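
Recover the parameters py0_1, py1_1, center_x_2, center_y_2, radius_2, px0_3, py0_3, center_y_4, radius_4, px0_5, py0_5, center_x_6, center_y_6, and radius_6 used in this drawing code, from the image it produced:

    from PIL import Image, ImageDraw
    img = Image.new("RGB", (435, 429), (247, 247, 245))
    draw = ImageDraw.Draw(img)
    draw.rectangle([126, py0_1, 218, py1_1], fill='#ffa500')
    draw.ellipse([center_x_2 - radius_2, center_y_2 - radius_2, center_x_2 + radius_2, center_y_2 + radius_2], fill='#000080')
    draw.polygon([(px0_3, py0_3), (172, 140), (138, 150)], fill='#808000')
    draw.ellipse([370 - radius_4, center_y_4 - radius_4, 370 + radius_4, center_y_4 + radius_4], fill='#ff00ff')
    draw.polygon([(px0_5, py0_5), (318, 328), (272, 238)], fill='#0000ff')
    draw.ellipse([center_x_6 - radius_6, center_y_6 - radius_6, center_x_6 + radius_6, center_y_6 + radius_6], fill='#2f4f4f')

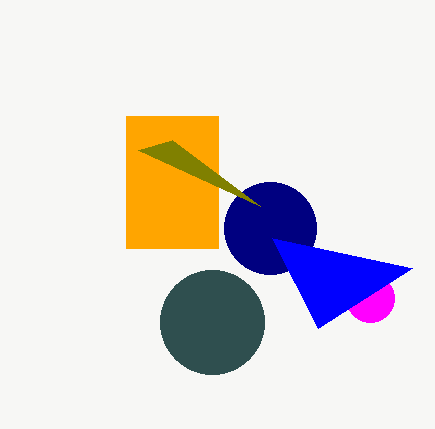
py0_1 = 116, py1_1 = 248, center_x_2 = 270, center_y_2 = 228, radius_2 = 46, px0_3 = 260, py0_3 = 206, center_y_4 = 298, radius_4 = 24, px0_5 = 412, py0_5 = 268, center_x_6 = 212, center_y_6 = 322, radius_6 = 52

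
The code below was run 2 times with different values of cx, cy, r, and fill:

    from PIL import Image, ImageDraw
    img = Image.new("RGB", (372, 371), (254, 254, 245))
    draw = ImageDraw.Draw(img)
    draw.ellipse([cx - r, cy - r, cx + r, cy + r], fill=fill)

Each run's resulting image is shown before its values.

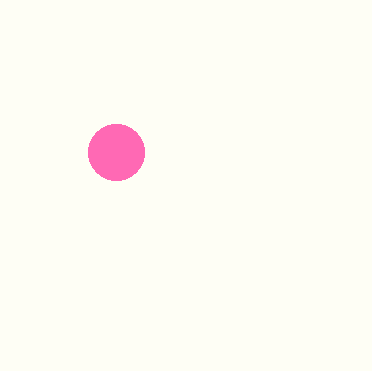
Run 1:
cx = 116, cy = 152, r = 28, fill = 'hotpink'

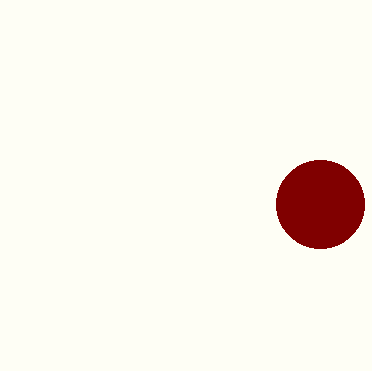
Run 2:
cx = 320, cy = 204, r = 44, fill = 'maroon'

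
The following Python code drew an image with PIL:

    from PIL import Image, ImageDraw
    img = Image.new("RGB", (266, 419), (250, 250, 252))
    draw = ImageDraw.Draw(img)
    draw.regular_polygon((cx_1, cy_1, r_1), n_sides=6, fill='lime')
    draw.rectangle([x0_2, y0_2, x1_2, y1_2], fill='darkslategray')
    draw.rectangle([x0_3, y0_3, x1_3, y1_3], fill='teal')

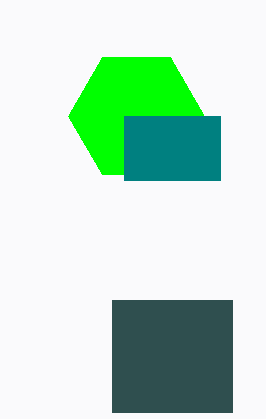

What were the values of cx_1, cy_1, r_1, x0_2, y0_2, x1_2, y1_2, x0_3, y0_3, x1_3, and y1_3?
cx_1 = 136
cy_1 = 116
r_1 = 68
x0_2 = 112
y0_2 = 300
x1_2 = 232
y1_2 = 412
x0_3 = 124
y0_3 = 116
x1_3 = 220
y1_3 = 180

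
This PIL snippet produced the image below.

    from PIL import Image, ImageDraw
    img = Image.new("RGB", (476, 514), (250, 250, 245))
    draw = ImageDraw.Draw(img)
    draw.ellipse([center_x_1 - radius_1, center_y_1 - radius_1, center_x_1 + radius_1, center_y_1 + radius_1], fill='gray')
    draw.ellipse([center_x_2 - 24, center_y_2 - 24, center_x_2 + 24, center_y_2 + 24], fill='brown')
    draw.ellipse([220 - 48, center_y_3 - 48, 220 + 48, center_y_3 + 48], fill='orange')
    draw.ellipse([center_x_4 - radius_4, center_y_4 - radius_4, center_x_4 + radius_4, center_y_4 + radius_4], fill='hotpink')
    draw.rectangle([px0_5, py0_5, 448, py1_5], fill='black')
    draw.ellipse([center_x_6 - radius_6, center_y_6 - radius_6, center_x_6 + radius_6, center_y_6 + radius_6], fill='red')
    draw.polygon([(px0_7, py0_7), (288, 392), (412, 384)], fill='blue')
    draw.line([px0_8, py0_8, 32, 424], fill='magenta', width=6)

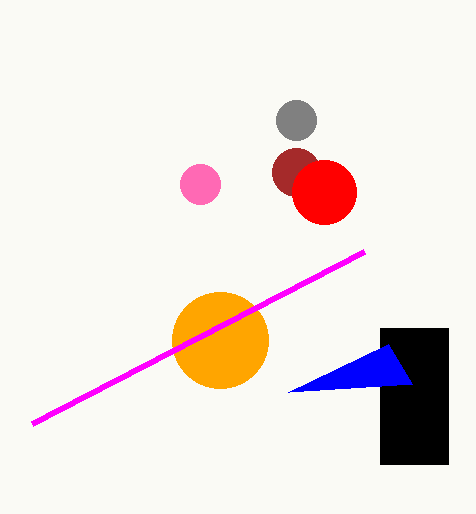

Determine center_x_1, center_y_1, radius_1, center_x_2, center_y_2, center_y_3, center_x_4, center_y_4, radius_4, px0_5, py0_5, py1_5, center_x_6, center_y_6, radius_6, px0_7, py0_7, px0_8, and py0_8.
center_x_1 = 296; center_y_1 = 120; radius_1 = 20; center_x_2 = 296; center_y_2 = 172; center_y_3 = 340; center_x_4 = 200; center_y_4 = 184; radius_4 = 20; px0_5 = 380; py0_5 = 328; py1_5 = 464; center_x_6 = 324; center_y_6 = 192; radius_6 = 32; px0_7 = 388; py0_7 = 344; px0_8 = 364; py0_8 = 252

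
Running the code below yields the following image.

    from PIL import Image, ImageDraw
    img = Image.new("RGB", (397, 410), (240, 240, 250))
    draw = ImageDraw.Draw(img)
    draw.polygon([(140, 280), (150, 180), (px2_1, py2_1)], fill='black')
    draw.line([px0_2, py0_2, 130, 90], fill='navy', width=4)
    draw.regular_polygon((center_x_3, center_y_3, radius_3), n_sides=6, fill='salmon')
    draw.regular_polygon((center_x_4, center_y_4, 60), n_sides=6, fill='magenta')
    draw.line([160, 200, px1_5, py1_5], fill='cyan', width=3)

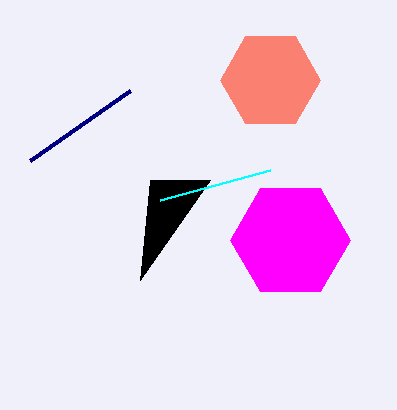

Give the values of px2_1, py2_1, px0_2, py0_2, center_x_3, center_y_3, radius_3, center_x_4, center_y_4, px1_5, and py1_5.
px2_1 = 210, py2_1 = 180, px0_2 = 30, py0_2 = 160, center_x_3 = 270, center_y_3 = 80, radius_3 = 50, center_x_4 = 290, center_y_4 = 240, px1_5 = 270, py1_5 = 170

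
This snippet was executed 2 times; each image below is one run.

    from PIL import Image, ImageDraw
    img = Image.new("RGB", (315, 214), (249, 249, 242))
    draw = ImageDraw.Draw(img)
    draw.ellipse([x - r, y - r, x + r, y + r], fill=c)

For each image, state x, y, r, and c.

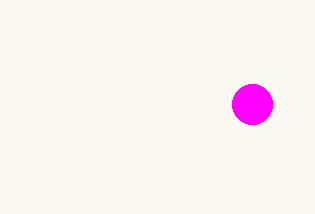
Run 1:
x = 252; y = 104; r = 20; c = 'magenta'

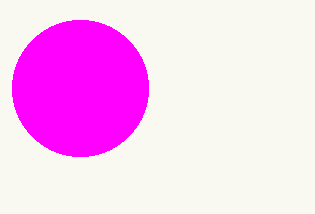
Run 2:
x = 80; y = 88; r = 68; c = 'magenta'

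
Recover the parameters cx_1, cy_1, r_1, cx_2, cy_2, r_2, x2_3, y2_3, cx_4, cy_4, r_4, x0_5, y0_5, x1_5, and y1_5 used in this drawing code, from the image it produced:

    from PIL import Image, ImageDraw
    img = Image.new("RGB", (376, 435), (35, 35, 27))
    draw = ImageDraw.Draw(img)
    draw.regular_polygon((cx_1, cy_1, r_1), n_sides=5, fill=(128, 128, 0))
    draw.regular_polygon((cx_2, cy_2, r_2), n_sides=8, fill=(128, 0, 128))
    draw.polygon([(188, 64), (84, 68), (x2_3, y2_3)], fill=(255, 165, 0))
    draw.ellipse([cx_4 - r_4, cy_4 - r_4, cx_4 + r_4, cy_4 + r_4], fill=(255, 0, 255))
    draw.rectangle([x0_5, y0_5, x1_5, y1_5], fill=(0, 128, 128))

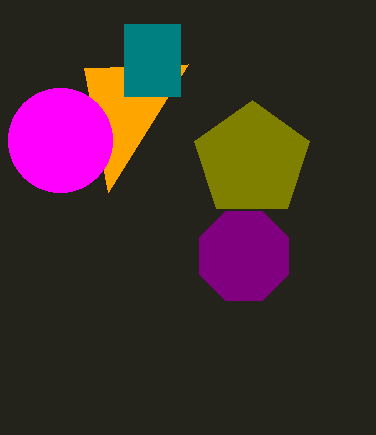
cx_1 = 252
cy_1 = 160
r_1 = 60
cx_2 = 244
cy_2 = 256
r_2 = 48
x2_3 = 108
y2_3 = 192
cx_4 = 60
cy_4 = 140
r_4 = 52
x0_5 = 124
y0_5 = 24
x1_5 = 180
y1_5 = 96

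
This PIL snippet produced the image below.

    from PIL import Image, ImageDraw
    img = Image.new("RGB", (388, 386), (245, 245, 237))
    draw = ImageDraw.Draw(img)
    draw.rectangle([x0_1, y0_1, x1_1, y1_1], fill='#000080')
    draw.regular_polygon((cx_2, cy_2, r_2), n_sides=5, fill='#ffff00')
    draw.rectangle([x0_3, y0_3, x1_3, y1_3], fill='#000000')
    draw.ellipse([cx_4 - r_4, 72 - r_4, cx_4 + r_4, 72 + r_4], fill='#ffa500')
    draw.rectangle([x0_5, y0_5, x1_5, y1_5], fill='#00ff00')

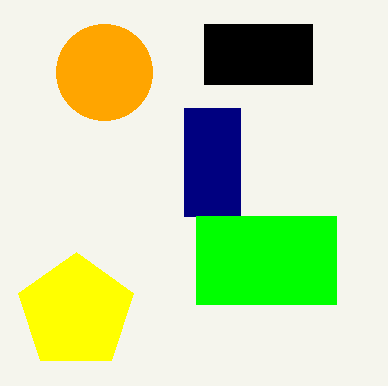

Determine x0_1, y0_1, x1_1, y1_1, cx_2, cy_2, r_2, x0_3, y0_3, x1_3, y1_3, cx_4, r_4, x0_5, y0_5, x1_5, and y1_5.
x0_1 = 184; y0_1 = 108; x1_1 = 240; y1_1 = 216; cx_2 = 76; cy_2 = 312; r_2 = 60; x0_3 = 204; y0_3 = 24; x1_3 = 312; y1_3 = 84; cx_4 = 104; r_4 = 48; x0_5 = 196; y0_5 = 216; x1_5 = 336; y1_5 = 304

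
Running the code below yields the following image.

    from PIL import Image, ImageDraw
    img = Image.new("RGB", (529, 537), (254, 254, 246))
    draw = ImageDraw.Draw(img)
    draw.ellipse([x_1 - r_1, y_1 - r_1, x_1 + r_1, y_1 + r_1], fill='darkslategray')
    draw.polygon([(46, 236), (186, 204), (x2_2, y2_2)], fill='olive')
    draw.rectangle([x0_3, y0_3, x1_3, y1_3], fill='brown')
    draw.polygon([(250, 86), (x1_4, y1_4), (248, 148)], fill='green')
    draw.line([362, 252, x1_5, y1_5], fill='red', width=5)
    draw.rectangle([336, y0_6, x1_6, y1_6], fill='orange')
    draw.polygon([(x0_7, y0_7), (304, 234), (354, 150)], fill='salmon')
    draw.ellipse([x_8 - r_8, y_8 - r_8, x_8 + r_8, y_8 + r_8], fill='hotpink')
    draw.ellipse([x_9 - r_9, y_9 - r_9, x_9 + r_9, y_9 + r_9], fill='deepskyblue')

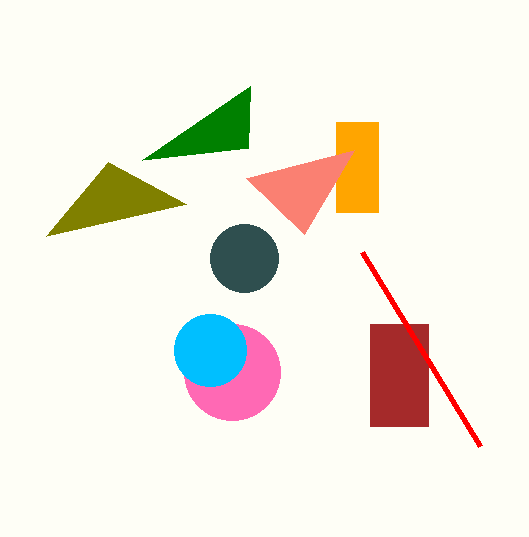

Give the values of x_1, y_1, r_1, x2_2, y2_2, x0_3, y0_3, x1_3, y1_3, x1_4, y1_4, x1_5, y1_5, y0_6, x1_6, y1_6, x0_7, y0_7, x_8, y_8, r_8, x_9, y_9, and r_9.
x_1 = 244
y_1 = 258
r_1 = 34
x2_2 = 108
y2_2 = 162
x0_3 = 370
y0_3 = 324
x1_3 = 428
y1_3 = 426
x1_4 = 142
y1_4 = 160
x1_5 = 480
y1_5 = 446
y0_6 = 122
x1_6 = 378
y1_6 = 212
x0_7 = 246
y0_7 = 178
x_8 = 232
y_8 = 372
r_8 = 48
x_9 = 210
y_9 = 350
r_9 = 36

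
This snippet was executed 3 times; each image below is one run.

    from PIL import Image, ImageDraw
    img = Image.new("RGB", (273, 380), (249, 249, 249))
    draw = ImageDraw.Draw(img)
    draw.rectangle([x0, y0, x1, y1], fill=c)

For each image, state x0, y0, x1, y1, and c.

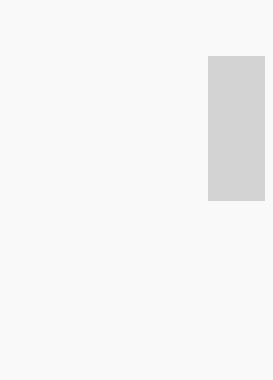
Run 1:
x0 = 208, y0 = 56, x1 = 264, y1 = 200, c = 'lightgray'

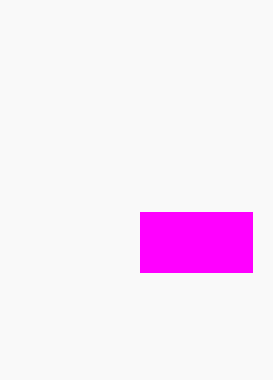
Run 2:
x0 = 140
y0 = 212
x1 = 252
y1 = 272
c = 'magenta'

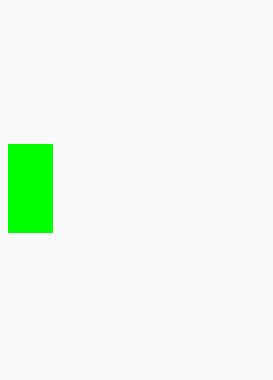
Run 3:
x0 = 8; y0 = 144; x1 = 52; y1 = 232; c = 'lime'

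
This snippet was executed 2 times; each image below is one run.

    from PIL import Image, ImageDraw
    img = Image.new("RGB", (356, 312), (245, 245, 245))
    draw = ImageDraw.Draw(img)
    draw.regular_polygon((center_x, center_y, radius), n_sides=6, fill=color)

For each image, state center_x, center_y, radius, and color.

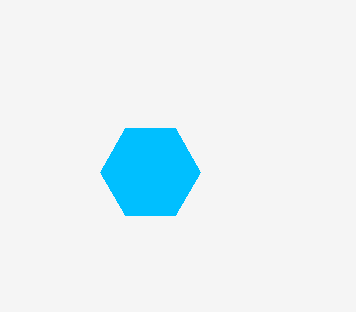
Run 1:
center_x = 150
center_y = 172
radius = 50
color = 'deepskyblue'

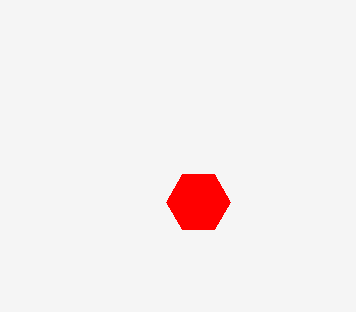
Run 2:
center_x = 198, center_y = 202, radius = 32, color = 'red'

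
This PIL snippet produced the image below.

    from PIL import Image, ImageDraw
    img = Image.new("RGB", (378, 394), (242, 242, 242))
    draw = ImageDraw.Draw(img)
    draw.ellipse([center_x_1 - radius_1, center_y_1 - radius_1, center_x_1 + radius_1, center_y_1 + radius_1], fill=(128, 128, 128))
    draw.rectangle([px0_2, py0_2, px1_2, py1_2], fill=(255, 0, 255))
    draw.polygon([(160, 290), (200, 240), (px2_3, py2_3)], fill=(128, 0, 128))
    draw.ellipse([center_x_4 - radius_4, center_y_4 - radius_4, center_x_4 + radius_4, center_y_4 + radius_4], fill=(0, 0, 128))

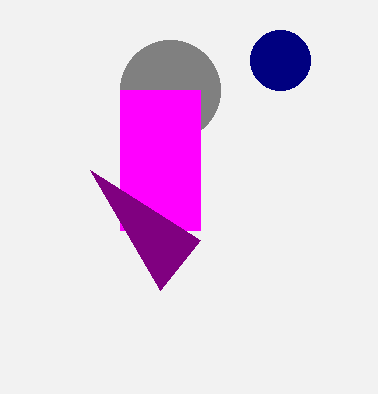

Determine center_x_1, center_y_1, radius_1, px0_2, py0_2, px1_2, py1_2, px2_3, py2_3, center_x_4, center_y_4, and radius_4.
center_x_1 = 170
center_y_1 = 90
radius_1 = 50
px0_2 = 120
py0_2 = 90
px1_2 = 200
py1_2 = 230
px2_3 = 90
py2_3 = 170
center_x_4 = 280
center_y_4 = 60
radius_4 = 30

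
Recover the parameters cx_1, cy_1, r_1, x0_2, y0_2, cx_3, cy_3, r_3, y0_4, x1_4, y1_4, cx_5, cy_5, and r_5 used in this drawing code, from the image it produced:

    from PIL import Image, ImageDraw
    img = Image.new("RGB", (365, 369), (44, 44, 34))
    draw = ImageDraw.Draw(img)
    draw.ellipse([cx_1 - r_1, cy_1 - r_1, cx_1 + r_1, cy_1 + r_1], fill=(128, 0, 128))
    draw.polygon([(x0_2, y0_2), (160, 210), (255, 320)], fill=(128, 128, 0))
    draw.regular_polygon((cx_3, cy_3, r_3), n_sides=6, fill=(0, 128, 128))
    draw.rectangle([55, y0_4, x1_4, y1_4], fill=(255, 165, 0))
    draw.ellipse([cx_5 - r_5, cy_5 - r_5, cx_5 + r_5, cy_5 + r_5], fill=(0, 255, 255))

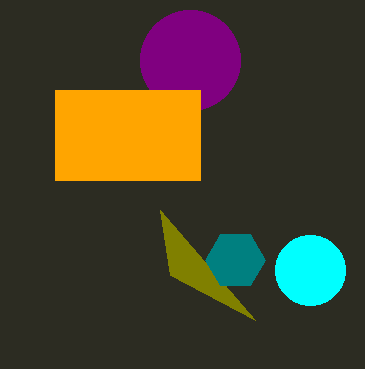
cx_1 = 190; cy_1 = 60; r_1 = 50; x0_2 = 170; y0_2 = 275; cx_3 = 235; cy_3 = 260; r_3 = 30; y0_4 = 90; x1_4 = 200; y1_4 = 180; cx_5 = 310; cy_5 = 270; r_5 = 35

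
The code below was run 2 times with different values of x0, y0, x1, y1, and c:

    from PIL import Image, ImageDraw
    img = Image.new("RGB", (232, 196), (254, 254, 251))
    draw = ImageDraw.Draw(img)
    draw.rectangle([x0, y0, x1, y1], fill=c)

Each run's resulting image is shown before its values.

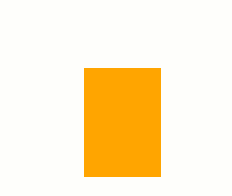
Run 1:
x0 = 84; y0 = 68; x1 = 160; y1 = 176; c = 'orange'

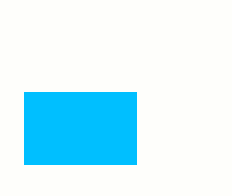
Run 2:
x0 = 24, y0 = 92, x1 = 136, y1 = 164, c = 'deepskyblue'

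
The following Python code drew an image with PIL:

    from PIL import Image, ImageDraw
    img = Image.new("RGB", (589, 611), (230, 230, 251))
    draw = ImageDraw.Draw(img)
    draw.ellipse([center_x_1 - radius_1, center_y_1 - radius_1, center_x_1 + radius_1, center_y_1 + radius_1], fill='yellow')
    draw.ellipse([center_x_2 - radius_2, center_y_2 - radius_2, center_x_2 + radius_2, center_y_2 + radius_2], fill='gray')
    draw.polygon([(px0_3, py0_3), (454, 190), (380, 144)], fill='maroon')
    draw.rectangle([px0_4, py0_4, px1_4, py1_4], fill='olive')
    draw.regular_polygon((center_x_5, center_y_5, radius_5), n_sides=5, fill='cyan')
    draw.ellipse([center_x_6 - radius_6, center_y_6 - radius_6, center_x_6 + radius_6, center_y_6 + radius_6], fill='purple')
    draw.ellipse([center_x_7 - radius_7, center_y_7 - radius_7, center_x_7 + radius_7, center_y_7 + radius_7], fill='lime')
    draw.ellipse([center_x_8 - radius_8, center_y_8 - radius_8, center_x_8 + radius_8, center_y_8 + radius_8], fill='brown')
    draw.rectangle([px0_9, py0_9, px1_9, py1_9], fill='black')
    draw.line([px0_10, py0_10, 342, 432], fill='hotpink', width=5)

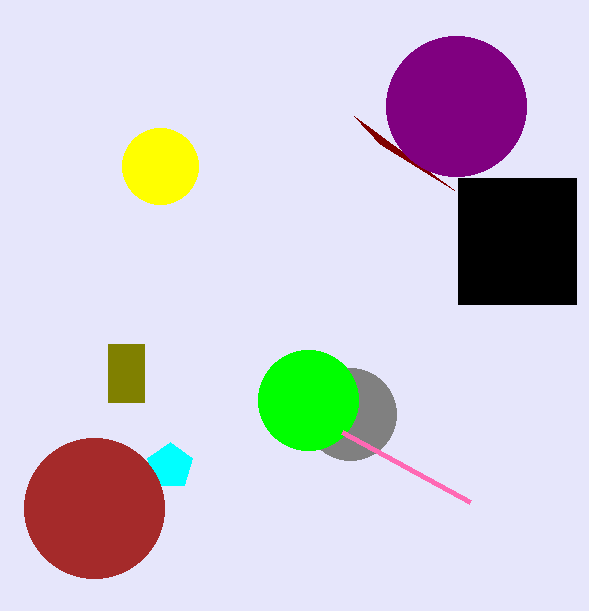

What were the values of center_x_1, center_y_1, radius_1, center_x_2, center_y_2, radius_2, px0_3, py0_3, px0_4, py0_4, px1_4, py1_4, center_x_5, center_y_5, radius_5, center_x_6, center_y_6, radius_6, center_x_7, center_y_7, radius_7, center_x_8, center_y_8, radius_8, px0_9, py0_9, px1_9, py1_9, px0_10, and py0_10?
center_x_1 = 160, center_y_1 = 166, radius_1 = 38, center_x_2 = 350, center_y_2 = 414, radius_2 = 46, px0_3 = 354, py0_3 = 116, px0_4 = 108, py0_4 = 344, px1_4 = 144, py1_4 = 402, center_x_5 = 170, center_y_5 = 466, radius_5 = 24, center_x_6 = 456, center_y_6 = 106, radius_6 = 70, center_x_7 = 308, center_y_7 = 400, radius_7 = 50, center_x_8 = 94, center_y_8 = 508, radius_8 = 70, px0_9 = 458, py0_9 = 178, px1_9 = 576, py1_9 = 304, px0_10 = 470, py0_10 = 502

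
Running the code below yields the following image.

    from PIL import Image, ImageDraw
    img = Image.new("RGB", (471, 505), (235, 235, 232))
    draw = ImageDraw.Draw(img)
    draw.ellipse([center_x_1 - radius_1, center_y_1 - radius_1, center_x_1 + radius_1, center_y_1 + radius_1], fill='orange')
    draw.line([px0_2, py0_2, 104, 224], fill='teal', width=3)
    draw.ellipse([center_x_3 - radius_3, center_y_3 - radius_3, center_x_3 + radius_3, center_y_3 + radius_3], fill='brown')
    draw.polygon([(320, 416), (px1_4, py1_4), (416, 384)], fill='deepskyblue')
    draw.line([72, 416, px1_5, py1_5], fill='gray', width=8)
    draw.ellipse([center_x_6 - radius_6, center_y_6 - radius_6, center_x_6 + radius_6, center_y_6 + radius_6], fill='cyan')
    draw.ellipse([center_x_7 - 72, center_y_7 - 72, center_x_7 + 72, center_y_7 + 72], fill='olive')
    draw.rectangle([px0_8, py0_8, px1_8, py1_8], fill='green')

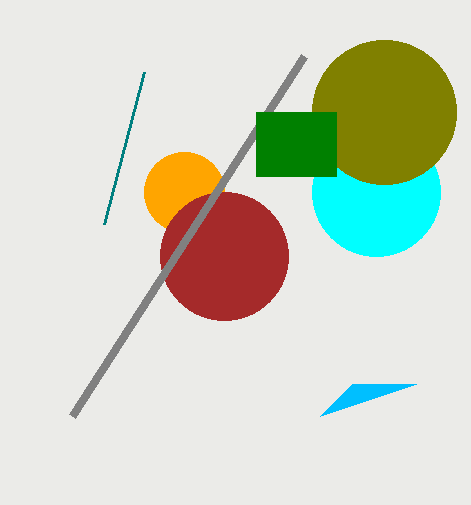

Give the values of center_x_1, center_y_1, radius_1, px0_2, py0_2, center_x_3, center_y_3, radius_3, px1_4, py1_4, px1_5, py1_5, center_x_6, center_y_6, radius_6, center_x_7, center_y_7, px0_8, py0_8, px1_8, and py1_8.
center_x_1 = 184; center_y_1 = 192; radius_1 = 40; px0_2 = 144; py0_2 = 72; center_x_3 = 224; center_y_3 = 256; radius_3 = 64; px1_4 = 352; py1_4 = 384; px1_5 = 304; py1_5 = 56; center_x_6 = 376; center_y_6 = 192; radius_6 = 64; center_x_7 = 384; center_y_7 = 112; px0_8 = 256; py0_8 = 112; px1_8 = 336; py1_8 = 176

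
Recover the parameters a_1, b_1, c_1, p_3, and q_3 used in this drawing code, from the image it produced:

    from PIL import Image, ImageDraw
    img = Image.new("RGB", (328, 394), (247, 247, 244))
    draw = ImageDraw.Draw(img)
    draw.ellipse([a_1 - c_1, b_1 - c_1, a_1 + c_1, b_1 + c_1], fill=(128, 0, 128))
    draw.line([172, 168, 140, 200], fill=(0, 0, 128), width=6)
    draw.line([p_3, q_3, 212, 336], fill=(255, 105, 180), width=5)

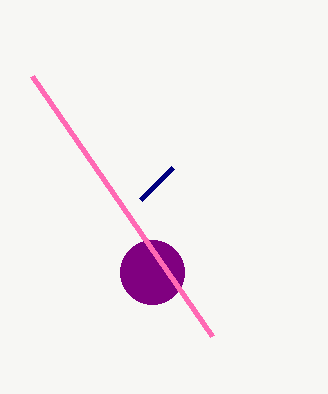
a_1 = 152
b_1 = 272
c_1 = 32
p_3 = 32
q_3 = 76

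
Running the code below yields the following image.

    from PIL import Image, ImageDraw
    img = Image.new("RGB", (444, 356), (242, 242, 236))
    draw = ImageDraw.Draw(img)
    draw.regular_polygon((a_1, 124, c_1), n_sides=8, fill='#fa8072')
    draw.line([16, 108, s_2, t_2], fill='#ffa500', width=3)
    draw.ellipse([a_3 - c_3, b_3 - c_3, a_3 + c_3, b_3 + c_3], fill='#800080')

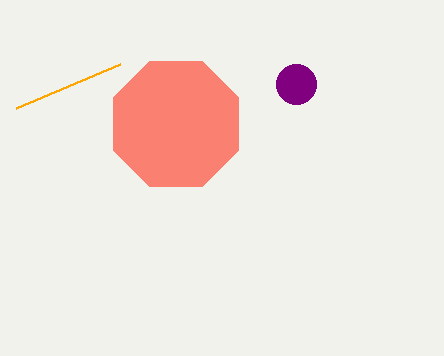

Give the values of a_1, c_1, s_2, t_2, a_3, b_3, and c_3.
a_1 = 176; c_1 = 68; s_2 = 120; t_2 = 64; a_3 = 296; b_3 = 84; c_3 = 20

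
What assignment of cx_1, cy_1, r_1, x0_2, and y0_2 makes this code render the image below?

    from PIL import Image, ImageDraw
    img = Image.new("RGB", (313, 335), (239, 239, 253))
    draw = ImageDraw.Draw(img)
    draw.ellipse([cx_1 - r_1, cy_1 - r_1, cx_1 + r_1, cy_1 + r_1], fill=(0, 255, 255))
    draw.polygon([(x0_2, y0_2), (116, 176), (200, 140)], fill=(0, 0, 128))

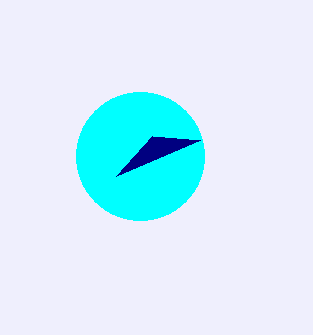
cx_1 = 140, cy_1 = 156, r_1 = 64, x0_2 = 152, y0_2 = 136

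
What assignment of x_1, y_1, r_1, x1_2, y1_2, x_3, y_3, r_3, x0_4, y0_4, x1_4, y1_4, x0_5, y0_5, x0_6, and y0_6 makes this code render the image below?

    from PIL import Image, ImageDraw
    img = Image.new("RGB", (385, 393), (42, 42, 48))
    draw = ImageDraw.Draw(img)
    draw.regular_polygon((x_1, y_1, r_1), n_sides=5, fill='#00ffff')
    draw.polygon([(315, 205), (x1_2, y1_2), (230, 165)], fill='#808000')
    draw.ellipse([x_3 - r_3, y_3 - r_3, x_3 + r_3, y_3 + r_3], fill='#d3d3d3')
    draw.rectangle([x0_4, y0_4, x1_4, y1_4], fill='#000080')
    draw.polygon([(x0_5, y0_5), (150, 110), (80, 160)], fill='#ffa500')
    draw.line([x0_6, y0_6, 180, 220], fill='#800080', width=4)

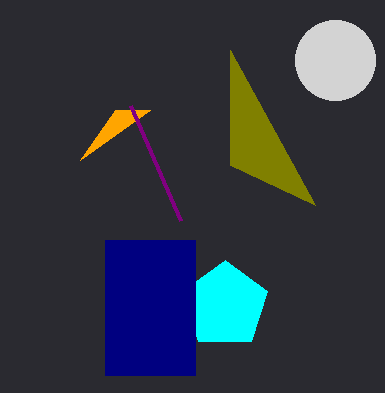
x_1 = 225, y_1 = 305, r_1 = 45, x1_2 = 230, y1_2 = 50, x_3 = 335, y_3 = 60, r_3 = 40, x0_4 = 105, y0_4 = 240, x1_4 = 195, y1_4 = 375, x0_5 = 115, y0_5 = 110, x0_6 = 130, y0_6 = 105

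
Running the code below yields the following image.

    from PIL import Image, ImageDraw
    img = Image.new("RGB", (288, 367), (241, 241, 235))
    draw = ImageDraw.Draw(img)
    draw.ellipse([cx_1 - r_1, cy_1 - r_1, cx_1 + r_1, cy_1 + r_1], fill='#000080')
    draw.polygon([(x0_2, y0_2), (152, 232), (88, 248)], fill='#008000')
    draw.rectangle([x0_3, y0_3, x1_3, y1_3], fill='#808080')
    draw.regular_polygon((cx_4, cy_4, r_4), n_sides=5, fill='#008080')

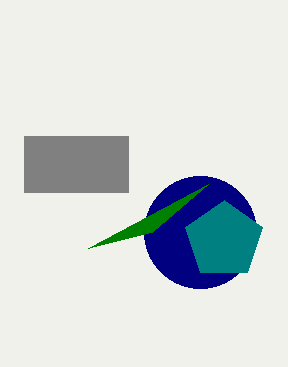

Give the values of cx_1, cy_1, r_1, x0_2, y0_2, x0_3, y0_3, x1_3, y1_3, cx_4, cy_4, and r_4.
cx_1 = 200
cy_1 = 232
r_1 = 56
x0_2 = 208
y0_2 = 184
x0_3 = 24
y0_3 = 136
x1_3 = 128
y1_3 = 192
cx_4 = 224
cy_4 = 240
r_4 = 40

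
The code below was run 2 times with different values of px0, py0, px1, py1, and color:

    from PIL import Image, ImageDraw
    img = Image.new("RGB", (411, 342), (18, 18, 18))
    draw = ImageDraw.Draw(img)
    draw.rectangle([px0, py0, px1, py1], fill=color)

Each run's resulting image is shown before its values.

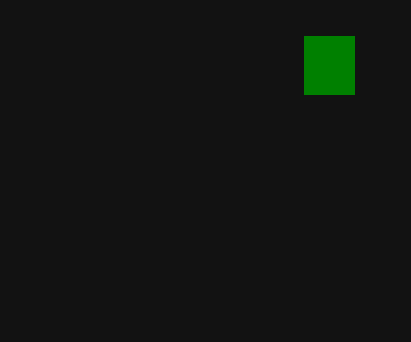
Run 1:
px0 = 304, py0 = 36, px1 = 354, py1 = 94, color = 'green'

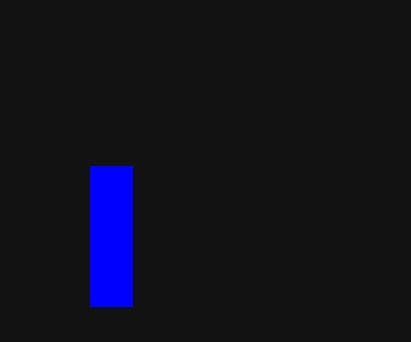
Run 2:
px0 = 90, py0 = 166, px1 = 132, py1 = 306, color = 'blue'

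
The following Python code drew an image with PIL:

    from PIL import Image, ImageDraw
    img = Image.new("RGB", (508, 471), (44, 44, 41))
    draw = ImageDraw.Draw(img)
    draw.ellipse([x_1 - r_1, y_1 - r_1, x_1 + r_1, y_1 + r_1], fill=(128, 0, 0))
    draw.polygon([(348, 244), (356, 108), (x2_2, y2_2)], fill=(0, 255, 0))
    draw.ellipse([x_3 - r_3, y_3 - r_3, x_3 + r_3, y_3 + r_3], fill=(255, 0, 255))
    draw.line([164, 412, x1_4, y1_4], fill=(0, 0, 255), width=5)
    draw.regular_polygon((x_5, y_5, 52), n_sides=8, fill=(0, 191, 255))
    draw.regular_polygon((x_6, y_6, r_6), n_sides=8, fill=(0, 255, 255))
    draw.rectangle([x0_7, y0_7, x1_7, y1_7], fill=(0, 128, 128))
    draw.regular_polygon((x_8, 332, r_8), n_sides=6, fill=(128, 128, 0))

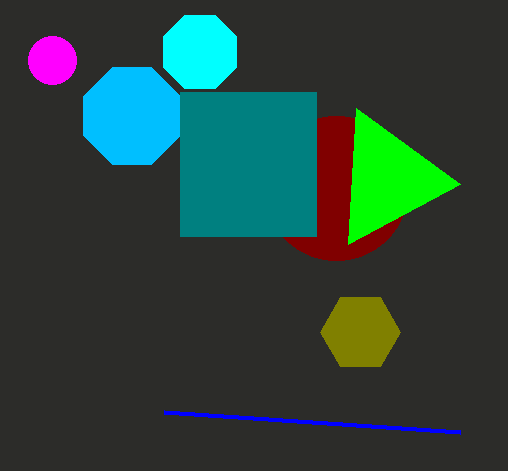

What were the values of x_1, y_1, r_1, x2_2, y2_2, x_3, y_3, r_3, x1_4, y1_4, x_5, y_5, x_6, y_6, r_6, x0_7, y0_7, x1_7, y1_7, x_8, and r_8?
x_1 = 336, y_1 = 188, r_1 = 72, x2_2 = 460, y2_2 = 184, x_3 = 52, y_3 = 60, r_3 = 24, x1_4 = 460, y1_4 = 432, x_5 = 132, y_5 = 116, x_6 = 200, y_6 = 52, r_6 = 40, x0_7 = 180, y0_7 = 92, x1_7 = 316, y1_7 = 236, x_8 = 360, r_8 = 40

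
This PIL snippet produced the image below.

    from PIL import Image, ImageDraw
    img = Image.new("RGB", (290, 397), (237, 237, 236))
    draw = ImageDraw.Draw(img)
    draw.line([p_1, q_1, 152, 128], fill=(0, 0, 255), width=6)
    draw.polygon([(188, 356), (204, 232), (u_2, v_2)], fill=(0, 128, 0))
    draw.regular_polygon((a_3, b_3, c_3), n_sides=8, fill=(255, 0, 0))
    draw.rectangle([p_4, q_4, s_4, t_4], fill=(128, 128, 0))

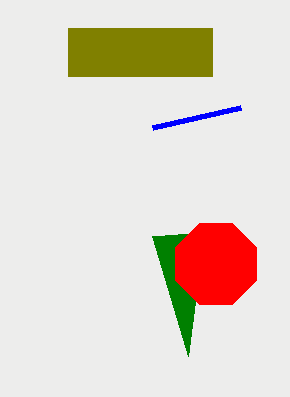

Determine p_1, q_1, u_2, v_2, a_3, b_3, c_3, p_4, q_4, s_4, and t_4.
p_1 = 240; q_1 = 108; u_2 = 152; v_2 = 236; a_3 = 216; b_3 = 264; c_3 = 44; p_4 = 68; q_4 = 28; s_4 = 212; t_4 = 76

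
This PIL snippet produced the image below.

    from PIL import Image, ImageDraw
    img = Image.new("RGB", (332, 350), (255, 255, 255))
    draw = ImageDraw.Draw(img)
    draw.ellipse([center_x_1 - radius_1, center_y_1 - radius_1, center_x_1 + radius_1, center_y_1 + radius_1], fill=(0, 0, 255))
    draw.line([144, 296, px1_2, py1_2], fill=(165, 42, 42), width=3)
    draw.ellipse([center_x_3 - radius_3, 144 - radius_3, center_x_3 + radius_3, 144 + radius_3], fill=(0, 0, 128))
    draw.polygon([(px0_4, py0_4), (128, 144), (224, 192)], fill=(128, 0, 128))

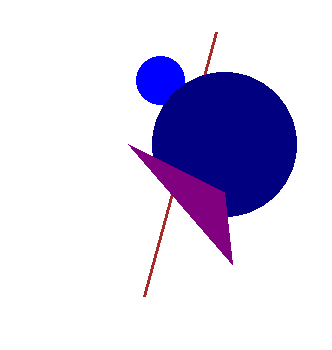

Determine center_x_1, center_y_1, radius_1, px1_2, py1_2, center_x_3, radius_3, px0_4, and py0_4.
center_x_1 = 160; center_y_1 = 80; radius_1 = 24; px1_2 = 216; py1_2 = 32; center_x_3 = 224; radius_3 = 72; px0_4 = 232; py0_4 = 264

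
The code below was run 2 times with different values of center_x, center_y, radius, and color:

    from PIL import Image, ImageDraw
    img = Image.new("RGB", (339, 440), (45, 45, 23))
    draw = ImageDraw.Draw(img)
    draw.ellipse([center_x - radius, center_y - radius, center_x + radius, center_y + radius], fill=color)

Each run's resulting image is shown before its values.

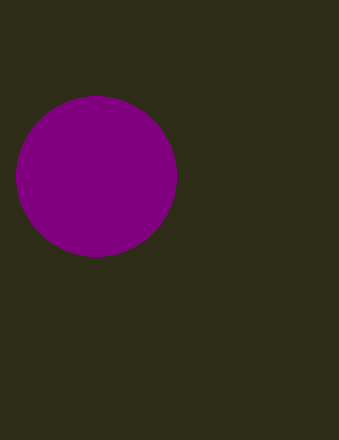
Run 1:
center_x = 96; center_y = 176; radius = 80; color = 'purple'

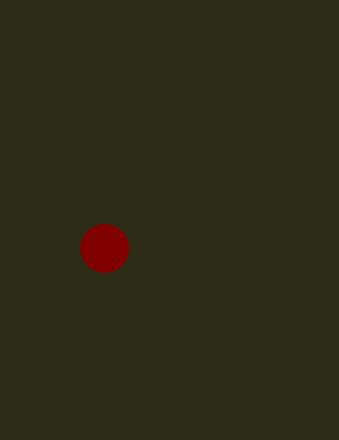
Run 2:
center_x = 104, center_y = 248, radius = 24, color = 'maroon'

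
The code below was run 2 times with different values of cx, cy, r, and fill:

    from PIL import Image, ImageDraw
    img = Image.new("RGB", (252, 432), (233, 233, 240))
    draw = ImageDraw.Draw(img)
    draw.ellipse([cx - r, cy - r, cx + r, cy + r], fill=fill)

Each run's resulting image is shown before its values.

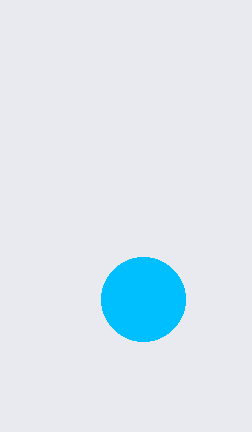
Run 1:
cx = 143, cy = 299, r = 42, fill = 'deepskyblue'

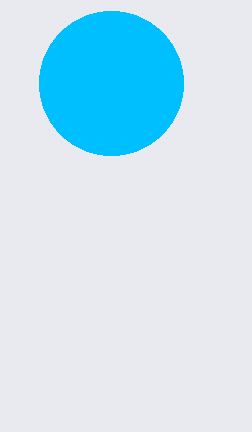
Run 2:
cx = 111
cy = 83
r = 72
fill = 'deepskyblue'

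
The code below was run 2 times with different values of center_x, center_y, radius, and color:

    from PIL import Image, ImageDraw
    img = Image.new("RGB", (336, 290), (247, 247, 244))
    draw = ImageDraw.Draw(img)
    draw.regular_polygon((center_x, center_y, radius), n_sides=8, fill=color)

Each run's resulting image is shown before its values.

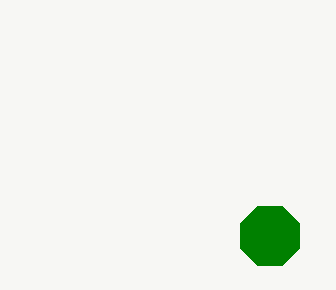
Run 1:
center_x = 270
center_y = 236
radius = 32
color = 'green'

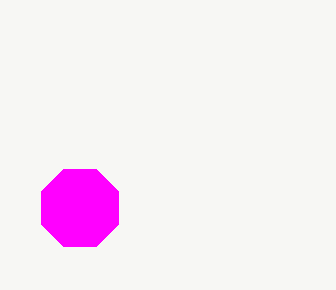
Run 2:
center_x = 80, center_y = 208, radius = 42, color = 'magenta'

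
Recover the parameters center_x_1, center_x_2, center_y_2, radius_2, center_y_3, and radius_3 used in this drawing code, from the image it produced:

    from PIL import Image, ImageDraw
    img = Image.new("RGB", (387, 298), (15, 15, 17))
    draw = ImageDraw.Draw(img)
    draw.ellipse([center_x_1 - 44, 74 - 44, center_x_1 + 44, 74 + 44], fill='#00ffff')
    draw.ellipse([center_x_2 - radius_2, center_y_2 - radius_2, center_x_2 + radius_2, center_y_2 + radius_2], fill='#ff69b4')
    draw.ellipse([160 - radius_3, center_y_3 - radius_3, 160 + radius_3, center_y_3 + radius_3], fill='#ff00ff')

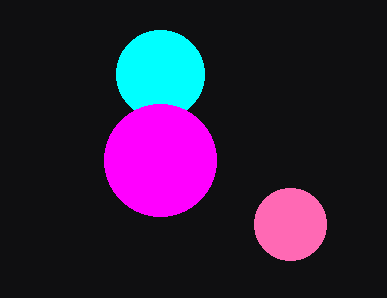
center_x_1 = 160; center_x_2 = 290; center_y_2 = 224; radius_2 = 36; center_y_3 = 160; radius_3 = 56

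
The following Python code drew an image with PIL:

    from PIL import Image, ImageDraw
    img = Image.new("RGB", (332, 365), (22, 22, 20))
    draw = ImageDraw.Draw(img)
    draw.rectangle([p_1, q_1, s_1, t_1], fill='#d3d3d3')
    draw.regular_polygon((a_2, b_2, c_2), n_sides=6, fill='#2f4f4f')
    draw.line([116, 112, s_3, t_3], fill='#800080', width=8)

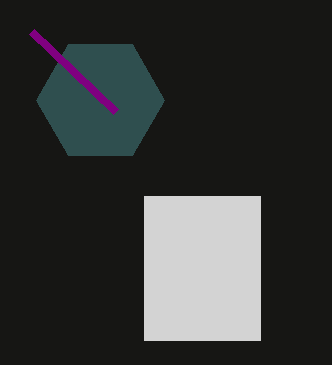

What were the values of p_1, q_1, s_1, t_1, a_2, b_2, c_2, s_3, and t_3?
p_1 = 144, q_1 = 196, s_1 = 260, t_1 = 340, a_2 = 100, b_2 = 100, c_2 = 64, s_3 = 32, t_3 = 32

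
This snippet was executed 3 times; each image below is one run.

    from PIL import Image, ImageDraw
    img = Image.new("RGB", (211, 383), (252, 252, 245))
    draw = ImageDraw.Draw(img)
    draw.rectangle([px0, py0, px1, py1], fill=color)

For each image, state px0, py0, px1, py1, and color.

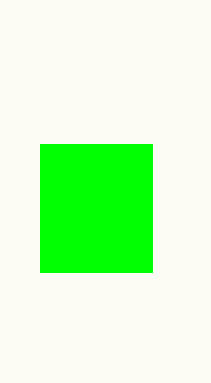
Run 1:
px0 = 40; py0 = 144; px1 = 152; py1 = 272; color = 'lime'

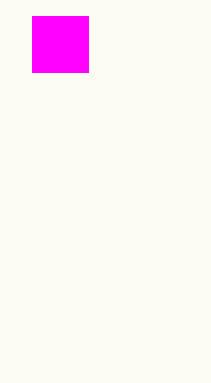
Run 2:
px0 = 32
py0 = 16
px1 = 88
py1 = 72
color = 'magenta'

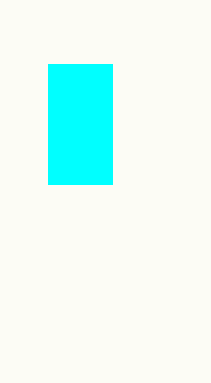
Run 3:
px0 = 48, py0 = 64, px1 = 112, py1 = 184, color = 'cyan'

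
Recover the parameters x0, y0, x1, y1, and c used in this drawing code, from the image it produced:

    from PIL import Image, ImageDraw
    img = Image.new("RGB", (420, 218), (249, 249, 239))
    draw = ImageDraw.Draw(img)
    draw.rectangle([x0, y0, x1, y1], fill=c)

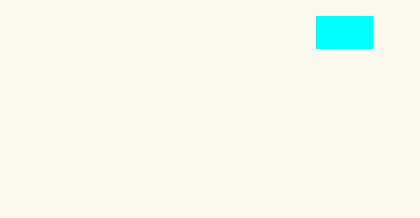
x0 = 316, y0 = 16, x1 = 372, y1 = 48, c = 'cyan'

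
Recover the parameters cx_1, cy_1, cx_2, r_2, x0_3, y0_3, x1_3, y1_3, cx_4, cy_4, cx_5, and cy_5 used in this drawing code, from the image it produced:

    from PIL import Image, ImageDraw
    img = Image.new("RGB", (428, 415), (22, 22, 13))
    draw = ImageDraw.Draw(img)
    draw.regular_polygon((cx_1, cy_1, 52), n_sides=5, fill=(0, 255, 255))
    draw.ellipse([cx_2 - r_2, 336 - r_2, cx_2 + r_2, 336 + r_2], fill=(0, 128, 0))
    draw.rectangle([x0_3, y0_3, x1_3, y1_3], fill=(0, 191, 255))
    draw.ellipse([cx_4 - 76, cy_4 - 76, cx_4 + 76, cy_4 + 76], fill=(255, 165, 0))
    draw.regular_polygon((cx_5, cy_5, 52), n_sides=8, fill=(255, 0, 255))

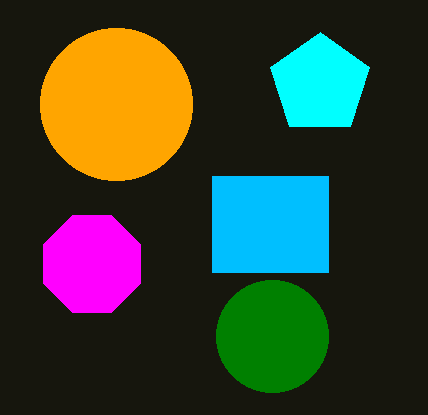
cx_1 = 320
cy_1 = 84
cx_2 = 272
r_2 = 56
x0_3 = 212
y0_3 = 176
x1_3 = 328
y1_3 = 272
cx_4 = 116
cy_4 = 104
cx_5 = 92
cy_5 = 264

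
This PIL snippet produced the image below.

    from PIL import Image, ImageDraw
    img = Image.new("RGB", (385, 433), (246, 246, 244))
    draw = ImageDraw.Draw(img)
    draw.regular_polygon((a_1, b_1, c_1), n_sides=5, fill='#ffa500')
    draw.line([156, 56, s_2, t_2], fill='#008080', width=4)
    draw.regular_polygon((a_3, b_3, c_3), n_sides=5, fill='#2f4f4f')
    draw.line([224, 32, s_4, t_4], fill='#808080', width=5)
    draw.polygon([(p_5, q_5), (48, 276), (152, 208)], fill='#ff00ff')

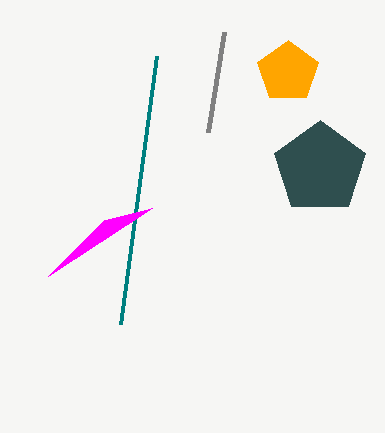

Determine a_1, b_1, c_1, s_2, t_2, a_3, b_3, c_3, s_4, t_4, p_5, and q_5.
a_1 = 288; b_1 = 72; c_1 = 32; s_2 = 120; t_2 = 324; a_3 = 320; b_3 = 168; c_3 = 48; s_4 = 208; t_4 = 132; p_5 = 104; q_5 = 220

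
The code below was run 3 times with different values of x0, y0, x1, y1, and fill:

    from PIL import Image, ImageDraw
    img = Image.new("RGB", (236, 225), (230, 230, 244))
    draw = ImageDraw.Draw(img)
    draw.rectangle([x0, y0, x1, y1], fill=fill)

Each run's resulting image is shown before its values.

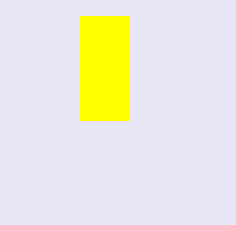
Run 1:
x0 = 80
y0 = 16
x1 = 128
y1 = 120
fill = 'yellow'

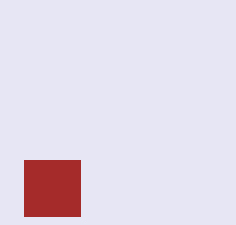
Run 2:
x0 = 24, y0 = 160, x1 = 80, y1 = 216, fill = 'brown'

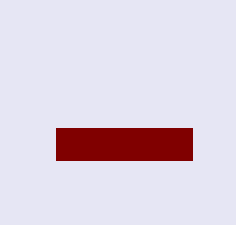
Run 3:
x0 = 56
y0 = 128
x1 = 192
y1 = 160
fill = 'maroon'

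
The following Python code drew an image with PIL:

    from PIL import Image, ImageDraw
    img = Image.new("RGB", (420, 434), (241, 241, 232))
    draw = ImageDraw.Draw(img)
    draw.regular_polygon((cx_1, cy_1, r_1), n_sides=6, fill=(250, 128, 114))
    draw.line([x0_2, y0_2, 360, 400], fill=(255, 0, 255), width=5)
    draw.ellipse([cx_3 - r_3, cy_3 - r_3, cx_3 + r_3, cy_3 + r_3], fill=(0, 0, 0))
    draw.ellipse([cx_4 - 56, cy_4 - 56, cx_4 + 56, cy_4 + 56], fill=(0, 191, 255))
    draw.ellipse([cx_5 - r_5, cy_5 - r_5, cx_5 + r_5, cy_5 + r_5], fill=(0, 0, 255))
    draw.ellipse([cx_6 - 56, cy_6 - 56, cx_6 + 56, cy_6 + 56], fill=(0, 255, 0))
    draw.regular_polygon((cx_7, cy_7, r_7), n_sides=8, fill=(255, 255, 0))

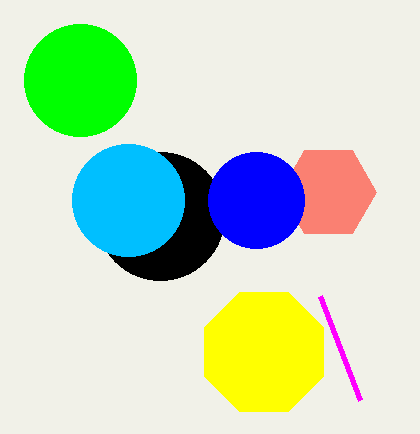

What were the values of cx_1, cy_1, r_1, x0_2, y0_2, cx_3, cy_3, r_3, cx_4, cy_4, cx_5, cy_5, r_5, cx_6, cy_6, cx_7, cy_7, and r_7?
cx_1 = 328
cy_1 = 192
r_1 = 48
x0_2 = 320
y0_2 = 296
cx_3 = 160
cy_3 = 216
r_3 = 64
cx_4 = 128
cy_4 = 200
cx_5 = 256
cy_5 = 200
r_5 = 48
cx_6 = 80
cy_6 = 80
cx_7 = 264
cy_7 = 352
r_7 = 64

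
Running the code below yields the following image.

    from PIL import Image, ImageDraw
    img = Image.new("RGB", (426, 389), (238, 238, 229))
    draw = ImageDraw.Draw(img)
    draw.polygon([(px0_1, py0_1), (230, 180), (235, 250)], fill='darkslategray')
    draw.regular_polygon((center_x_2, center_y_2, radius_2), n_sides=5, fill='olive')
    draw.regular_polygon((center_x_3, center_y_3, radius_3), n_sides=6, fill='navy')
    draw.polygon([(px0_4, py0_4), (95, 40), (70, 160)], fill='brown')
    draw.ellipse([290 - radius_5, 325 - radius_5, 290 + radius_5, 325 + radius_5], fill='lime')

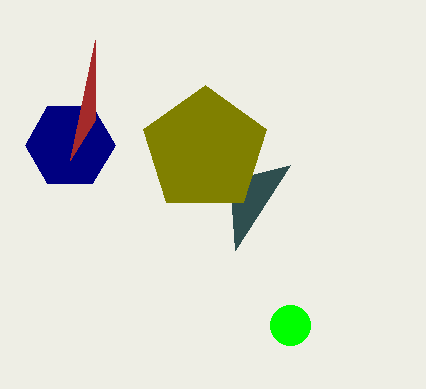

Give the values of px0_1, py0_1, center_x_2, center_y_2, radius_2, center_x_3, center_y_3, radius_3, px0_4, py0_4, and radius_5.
px0_1 = 290, py0_1 = 165, center_x_2 = 205, center_y_2 = 150, radius_2 = 65, center_x_3 = 70, center_y_3 = 145, radius_3 = 45, px0_4 = 95, py0_4 = 120, radius_5 = 20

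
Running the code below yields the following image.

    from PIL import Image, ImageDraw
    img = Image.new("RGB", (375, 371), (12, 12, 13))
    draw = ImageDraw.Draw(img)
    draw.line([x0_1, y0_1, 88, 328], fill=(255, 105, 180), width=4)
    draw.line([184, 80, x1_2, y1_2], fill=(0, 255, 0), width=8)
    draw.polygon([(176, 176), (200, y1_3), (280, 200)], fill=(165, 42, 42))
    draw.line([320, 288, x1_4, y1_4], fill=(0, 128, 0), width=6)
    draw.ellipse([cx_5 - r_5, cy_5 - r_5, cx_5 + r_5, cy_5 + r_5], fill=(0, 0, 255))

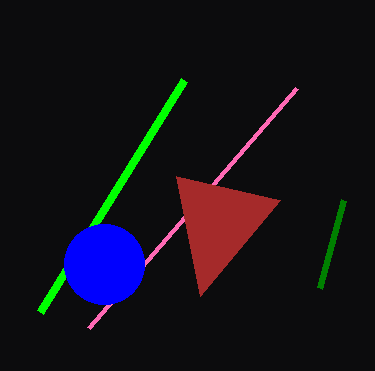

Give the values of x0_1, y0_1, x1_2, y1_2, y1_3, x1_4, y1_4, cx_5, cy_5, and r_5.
x0_1 = 296, y0_1 = 88, x1_2 = 40, y1_2 = 312, y1_3 = 296, x1_4 = 344, y1_4 = 200, cx_5 = 104, cy_5 = 264, r_5 = 40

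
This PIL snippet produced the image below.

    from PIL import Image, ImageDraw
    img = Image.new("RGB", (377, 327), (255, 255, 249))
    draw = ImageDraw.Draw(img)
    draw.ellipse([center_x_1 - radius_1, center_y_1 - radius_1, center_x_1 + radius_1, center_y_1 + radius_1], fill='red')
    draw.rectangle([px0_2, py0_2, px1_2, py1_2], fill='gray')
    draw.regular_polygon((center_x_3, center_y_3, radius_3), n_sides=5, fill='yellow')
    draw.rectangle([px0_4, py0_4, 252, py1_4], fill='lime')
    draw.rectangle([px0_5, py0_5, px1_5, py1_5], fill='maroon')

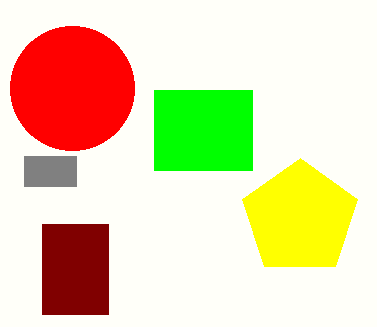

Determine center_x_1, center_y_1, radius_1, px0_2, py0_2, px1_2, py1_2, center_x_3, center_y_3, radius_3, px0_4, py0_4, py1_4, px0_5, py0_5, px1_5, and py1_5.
center_x_1 = 72
center_y_1 = 88
radius_1 = 62
px0_2 = 24
py0_2 = 156
px1_2 = 76
py1_2 = 186
center_x_3 = 300
center_y_3 = 218
radius_3 = 60
px0_4 = 154
py0_4 = 90
py1_4 = 170
px0_5 = 42
py0_5 = 224
px1_5 = 108
py1_5 = 314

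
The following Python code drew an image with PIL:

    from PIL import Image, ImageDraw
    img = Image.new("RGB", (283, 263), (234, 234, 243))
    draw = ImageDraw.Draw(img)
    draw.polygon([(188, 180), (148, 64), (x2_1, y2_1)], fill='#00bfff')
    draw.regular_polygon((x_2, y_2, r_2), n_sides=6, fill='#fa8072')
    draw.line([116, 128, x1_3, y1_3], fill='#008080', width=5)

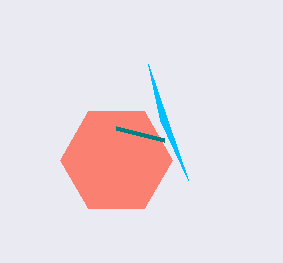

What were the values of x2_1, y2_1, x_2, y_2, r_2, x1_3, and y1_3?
x2_1 = 160; y2_1 = 120; x_2 = 116; y_2 = 160; r_2 = 56; x1_3 = 164; y1_3 = 140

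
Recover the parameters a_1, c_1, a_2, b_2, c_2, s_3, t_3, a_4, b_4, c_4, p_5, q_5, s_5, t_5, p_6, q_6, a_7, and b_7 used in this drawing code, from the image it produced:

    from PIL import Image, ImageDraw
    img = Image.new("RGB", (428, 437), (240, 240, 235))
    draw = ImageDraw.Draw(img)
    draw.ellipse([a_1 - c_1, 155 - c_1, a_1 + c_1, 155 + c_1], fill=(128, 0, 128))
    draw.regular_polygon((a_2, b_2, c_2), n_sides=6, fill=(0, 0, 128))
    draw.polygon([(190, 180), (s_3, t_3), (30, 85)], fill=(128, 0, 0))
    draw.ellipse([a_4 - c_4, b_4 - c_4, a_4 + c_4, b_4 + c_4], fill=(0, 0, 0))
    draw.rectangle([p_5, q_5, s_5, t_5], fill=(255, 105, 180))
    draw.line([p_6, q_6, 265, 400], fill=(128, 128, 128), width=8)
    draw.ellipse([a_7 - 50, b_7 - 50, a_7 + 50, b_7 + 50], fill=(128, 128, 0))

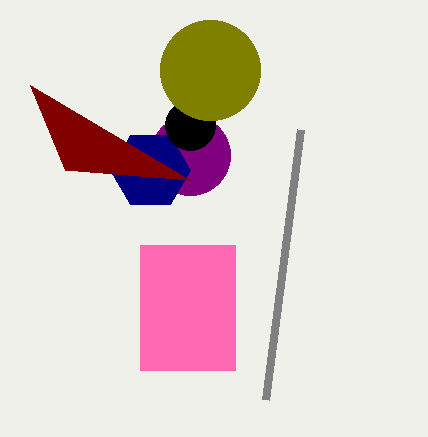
a_1 = 190, c_1 = 40, a_2 = 150, b_2 = 170, c_2 = 40, s_3 = 65, t_3 = 170, a_4 = 190, b_4 = 125, c_4 = 25, p_5 = 140, q_5 = 245, s_5 = 235, t_5 = 370, p_6 = 300, q_6 = 130, a_7 = 210, b_7 = 70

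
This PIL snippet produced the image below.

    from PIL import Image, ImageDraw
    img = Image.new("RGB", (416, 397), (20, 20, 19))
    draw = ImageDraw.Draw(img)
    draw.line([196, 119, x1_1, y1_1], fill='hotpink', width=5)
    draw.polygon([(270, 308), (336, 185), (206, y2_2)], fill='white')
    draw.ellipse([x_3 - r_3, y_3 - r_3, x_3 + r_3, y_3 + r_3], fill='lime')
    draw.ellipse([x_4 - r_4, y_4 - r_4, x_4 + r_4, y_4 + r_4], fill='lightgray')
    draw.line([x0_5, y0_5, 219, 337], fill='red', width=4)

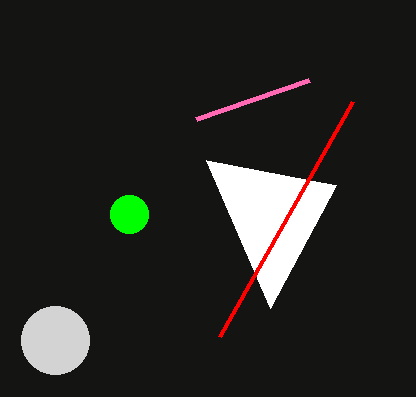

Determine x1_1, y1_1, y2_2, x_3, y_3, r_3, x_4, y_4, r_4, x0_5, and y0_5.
x1_1 = 309
y1_1 = 80
y2_2 = 160
x_3 = 129
y_3 = 214
r_3 = 19
x_4 = 55
y_4 = 340
r_4 = 34
x0_5 = 352
y0_5 = 102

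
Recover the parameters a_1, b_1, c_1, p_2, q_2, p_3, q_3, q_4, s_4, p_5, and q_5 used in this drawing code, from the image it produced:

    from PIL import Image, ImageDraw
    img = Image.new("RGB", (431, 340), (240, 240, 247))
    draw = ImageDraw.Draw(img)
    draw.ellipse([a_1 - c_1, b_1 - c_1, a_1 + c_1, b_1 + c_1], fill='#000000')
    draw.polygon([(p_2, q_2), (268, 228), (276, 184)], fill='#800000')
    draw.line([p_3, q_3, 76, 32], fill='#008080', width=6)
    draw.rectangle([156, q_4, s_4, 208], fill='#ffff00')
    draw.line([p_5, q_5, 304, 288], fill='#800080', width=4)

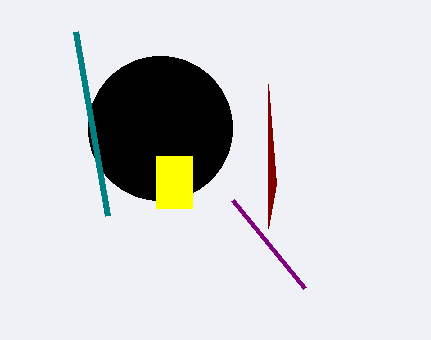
a_1 = 160; b_1 = 128; c_1 = 72; p_2 = 268; q_2 = 84; p_3 = 108; q_3 = 216; q_4 = 156; s_4 = 192; p_5 = 232; q_5 = 200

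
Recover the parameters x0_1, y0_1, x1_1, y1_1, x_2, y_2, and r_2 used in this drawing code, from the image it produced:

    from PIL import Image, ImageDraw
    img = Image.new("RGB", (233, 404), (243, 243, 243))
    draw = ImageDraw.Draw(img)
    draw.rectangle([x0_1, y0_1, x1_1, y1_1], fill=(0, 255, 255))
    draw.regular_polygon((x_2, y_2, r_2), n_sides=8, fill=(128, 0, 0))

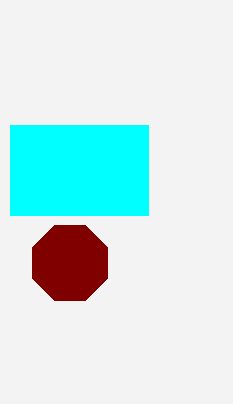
x0_1 = 10
y0_1 = 125
x1_1 = 148
y1_1 = 215
x_2 = 70
y_2 = 263
r_2 = 41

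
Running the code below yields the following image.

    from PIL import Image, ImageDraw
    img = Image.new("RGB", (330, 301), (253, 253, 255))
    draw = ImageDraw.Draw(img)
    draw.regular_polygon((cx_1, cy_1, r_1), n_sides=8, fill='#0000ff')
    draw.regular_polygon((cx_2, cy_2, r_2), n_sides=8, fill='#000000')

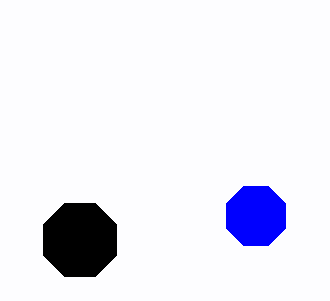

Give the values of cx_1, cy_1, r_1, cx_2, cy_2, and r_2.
cx_1 = 256
cy_1 = 216
r_1 = 32
cx_2 = 80
cy_2 = 240
r_2 = 40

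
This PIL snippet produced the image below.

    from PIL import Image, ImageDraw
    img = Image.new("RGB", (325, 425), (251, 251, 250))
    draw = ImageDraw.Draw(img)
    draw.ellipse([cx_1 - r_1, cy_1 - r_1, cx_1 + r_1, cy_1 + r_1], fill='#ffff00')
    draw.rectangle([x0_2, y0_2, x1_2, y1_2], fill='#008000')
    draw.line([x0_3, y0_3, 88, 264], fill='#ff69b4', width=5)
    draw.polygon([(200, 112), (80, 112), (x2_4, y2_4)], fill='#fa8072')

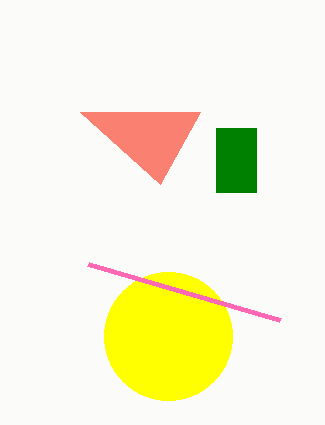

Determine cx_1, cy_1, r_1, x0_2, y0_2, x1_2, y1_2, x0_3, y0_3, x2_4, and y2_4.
cx_1 = 168; cy_1 = 336; r_1 = 64; x0_2 = 216; y0_2 = 128; x1_2 = 256; y1_2 = 192; x0_3 = 280; y0_3 = 320; x2_4 = 160; y2_4 = 184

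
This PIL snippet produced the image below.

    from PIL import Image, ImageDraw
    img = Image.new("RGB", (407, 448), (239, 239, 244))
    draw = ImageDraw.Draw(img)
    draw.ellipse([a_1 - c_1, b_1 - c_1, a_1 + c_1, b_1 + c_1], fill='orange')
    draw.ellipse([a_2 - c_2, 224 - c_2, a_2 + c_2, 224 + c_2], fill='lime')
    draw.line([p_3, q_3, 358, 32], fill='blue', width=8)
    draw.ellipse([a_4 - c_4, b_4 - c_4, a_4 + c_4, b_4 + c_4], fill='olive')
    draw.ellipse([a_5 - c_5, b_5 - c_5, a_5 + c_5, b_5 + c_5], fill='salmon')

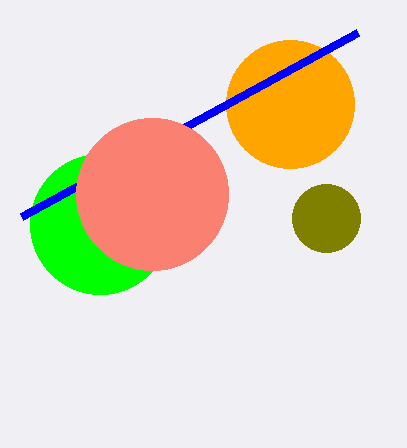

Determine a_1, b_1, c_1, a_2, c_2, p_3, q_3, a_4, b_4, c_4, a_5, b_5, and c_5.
a_1 = 290; b_1 = 104; c_1 = 64; a_2 = 100; c_2 = 70; p_3 = 22; q_3 = 216; a_4 = 326; b_4 = 218; c_4 = 34; a_5 = 152; b_5 = 194; c_5 = 76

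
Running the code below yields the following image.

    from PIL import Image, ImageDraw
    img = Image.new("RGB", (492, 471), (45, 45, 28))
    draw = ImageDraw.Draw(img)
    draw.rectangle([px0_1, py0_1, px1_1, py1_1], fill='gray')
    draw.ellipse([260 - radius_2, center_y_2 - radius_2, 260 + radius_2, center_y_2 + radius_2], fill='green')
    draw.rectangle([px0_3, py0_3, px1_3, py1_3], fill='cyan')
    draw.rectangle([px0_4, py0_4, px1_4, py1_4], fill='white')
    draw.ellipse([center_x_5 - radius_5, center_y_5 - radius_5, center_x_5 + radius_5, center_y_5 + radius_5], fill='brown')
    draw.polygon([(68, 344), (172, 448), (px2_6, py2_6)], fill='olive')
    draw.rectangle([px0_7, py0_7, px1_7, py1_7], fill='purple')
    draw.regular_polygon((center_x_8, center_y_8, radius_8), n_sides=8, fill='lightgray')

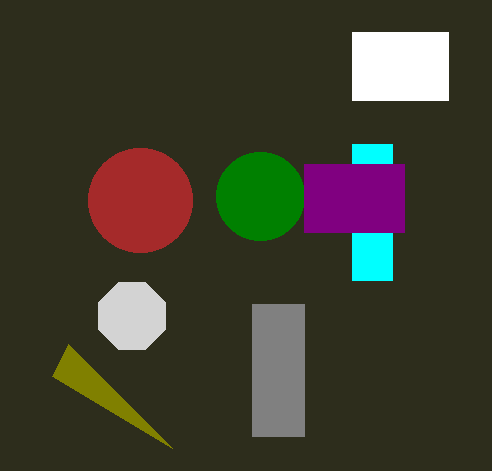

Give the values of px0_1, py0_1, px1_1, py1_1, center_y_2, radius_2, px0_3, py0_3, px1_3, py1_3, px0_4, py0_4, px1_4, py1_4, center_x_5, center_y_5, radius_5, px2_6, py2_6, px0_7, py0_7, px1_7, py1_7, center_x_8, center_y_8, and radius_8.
px0_1 = 252, py0_1 = 304, px1_1 = 304, py1_1 = 436, center_y_2 = 196, radius_2 = 44, px0_3 = 352, py0_3 = 144, px1_3 = 392, py1_3 = 280, px0_4 = 352, py0_4 = 32, px1_4 = 448, py1_4 = 100, center_x_5 = 140, center_y_5 = 200, radius_5 = 52, px2_6 = 52, py2_6 = 376, px0_7 = 304, py0_7 = 164, px1_7 = 404, py1_7 = 232, center_x_8 = 132, center_y_8 = 316, radius_8 = 36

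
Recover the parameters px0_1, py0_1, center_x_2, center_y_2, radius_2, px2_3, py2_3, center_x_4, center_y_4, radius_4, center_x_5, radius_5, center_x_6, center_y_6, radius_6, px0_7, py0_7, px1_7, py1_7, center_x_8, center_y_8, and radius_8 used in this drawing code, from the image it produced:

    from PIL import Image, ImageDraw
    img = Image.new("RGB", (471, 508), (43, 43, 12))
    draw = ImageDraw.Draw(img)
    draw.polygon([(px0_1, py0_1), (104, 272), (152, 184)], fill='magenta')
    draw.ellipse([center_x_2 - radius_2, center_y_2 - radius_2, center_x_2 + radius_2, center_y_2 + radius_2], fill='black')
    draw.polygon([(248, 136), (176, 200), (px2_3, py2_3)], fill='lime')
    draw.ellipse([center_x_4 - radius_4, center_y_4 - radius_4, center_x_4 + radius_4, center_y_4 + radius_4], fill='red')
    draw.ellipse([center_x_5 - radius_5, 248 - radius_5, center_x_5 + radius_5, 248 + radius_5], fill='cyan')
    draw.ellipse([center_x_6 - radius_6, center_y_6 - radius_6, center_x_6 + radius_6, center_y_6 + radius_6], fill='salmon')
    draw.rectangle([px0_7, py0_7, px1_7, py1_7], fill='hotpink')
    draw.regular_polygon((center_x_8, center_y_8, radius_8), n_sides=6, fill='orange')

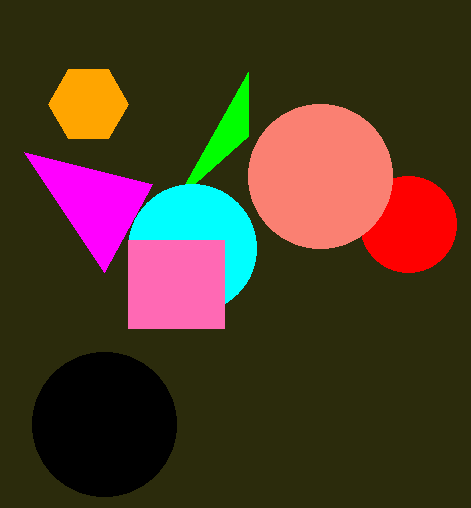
px0_1 = 24
py0_1 = 152
center_x_2 = 104
center_y_2 = 424
radius_2 = 72
px2_3 = 248
py2_3 = 72
center_x_4 = 408
center_y_4 = 224
radius_4 = 48
center_x_5 = 192
radius_5 = 64
center_x_6 = 320
center_y_6 = 176
radius_6 = 72
px0_7 = 128
py0_7 = 240
px1_7 = 224
py1_7 = 328
center_x_8 = 88
center_y_8 = 104
radius_8 = 40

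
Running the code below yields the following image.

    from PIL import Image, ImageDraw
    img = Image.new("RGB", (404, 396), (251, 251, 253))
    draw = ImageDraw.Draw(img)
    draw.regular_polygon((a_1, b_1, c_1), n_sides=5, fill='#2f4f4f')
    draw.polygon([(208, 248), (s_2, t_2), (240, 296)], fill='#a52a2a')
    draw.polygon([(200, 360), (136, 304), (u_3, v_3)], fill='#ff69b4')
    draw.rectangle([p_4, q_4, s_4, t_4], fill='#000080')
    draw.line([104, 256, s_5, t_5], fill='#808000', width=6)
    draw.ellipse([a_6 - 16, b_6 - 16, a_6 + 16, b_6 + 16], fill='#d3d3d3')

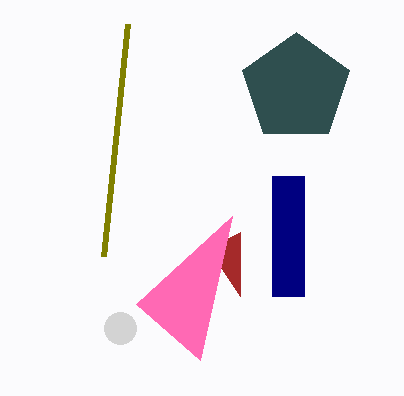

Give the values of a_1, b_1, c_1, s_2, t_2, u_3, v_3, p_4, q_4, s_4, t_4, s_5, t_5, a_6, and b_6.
a_1 = 296; b_1 = 88; c_1 = 56; s_2 = 240; t_2 = 232; u_3 = 232; v_3 = 216; p_4 = 272; q_4 = 176; s_4 = 304; t_4 = 296; s_5 = 128; t_5 = 24; a_6 = 120; b_6 = 328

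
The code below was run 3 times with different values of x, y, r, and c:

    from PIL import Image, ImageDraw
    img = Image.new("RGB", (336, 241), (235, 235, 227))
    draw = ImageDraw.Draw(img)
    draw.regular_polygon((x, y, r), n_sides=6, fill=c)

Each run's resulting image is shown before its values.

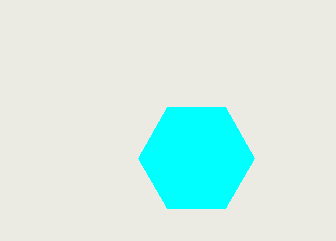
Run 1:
x = 196
y = 158
r = 58
c = 'cyan'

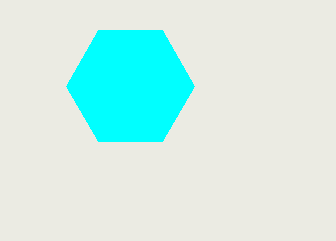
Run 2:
x = 130, y = 86, r = 64, c = 'cyan'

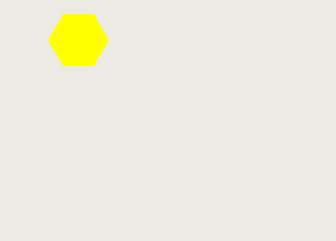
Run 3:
x = 78; y = 40; r = 30; c = 'yellow'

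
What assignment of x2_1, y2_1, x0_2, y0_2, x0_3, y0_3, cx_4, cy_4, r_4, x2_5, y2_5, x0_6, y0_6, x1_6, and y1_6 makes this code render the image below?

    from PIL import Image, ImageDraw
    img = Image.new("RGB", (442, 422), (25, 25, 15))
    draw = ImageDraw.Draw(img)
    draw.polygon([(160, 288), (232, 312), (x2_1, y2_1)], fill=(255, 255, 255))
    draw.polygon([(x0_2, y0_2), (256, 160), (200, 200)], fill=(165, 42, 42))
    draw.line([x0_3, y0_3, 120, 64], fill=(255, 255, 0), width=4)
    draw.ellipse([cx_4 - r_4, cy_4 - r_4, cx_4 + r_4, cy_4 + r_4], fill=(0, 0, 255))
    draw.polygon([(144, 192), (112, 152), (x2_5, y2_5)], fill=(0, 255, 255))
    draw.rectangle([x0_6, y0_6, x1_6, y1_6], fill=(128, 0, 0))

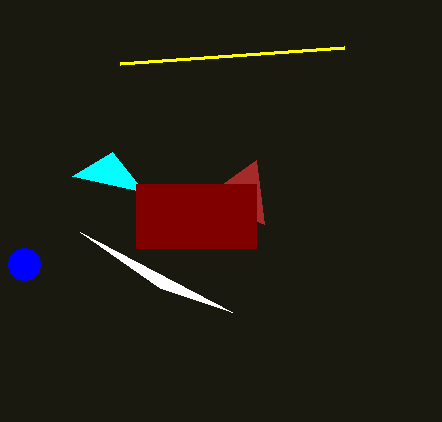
x2_1 = 80, y2_1 = 232, x0_2 = 264, y0_2 = 224, x0_3 = 344, y0_3 = 48, cx_4 = 24, cy_4 = 264, r_4 = 16, x2_5 = 72, y2_5 = 176, x0_6 = 136, y0_6 = 184, x1_6 = 256, y1_6 = 248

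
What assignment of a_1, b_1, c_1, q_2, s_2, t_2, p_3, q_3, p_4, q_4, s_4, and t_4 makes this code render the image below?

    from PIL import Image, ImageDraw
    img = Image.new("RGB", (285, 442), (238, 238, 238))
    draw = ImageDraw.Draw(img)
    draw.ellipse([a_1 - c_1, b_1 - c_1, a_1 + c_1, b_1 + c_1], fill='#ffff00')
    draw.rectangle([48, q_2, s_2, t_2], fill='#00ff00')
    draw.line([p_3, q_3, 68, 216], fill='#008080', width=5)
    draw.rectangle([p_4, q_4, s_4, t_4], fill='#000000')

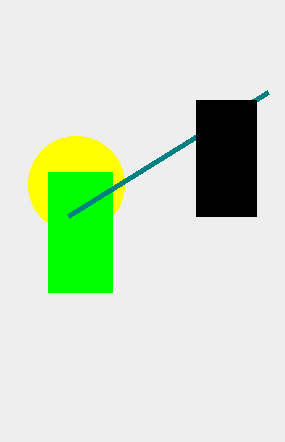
a_1 = 76
b_1 = 184
c_1 = 48
q_2 = 172
s_2 = 112
t_2 = 292
p_3 = 268
q_3 = 92
p_4 = 196
q_4 = 100
s_4 = 256
t_4 = 216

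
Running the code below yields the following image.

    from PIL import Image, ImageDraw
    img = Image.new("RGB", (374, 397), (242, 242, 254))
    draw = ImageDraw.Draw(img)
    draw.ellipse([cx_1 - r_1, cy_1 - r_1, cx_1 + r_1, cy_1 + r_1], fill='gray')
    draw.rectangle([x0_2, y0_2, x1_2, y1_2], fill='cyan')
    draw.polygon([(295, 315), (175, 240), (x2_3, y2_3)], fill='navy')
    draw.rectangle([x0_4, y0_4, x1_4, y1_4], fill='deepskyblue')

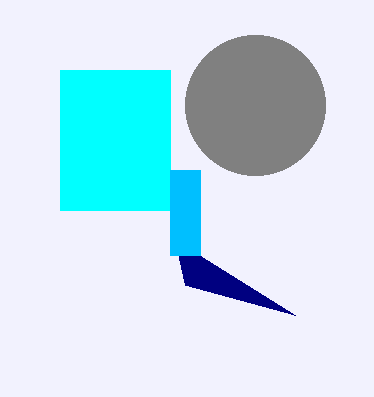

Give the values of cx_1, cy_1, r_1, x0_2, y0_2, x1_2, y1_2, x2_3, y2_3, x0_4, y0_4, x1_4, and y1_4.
cx_1 = 255; cy_1 = 105; r_1 = 70; x0_2 = 60; y0_2 = 70; x1_2 = 170; y1_2 = 210; x2_3 = 185; y2_3 = 285; x0_4 = 170; y0_4 = 170; x1_4 = 200; y1_4 = 255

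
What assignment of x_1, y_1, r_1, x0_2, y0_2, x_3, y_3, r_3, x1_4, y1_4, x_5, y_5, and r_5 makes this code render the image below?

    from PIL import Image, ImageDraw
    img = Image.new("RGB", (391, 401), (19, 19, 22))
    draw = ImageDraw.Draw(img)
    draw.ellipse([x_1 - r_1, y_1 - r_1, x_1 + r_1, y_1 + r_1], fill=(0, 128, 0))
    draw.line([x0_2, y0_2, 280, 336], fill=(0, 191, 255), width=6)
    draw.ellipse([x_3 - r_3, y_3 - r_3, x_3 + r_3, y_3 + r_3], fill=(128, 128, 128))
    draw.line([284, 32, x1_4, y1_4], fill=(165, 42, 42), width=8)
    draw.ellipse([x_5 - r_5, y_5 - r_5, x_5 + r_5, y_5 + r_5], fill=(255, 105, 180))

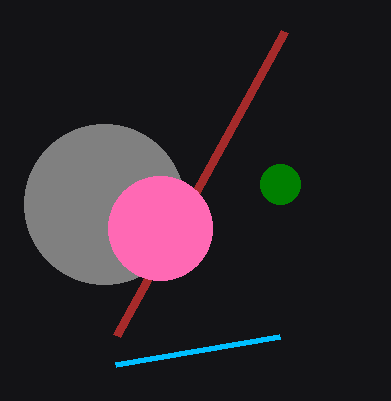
x_1 = 280; y_1 = 184; r_1 = 20; x0_2 = 116; y0_2 = 364; x_3 = 104; y_3 = 204; r_3 = 80; x1_4 = 116; y1_4 = 336; x_5 = 160; y_5 = 228; r_5 = 52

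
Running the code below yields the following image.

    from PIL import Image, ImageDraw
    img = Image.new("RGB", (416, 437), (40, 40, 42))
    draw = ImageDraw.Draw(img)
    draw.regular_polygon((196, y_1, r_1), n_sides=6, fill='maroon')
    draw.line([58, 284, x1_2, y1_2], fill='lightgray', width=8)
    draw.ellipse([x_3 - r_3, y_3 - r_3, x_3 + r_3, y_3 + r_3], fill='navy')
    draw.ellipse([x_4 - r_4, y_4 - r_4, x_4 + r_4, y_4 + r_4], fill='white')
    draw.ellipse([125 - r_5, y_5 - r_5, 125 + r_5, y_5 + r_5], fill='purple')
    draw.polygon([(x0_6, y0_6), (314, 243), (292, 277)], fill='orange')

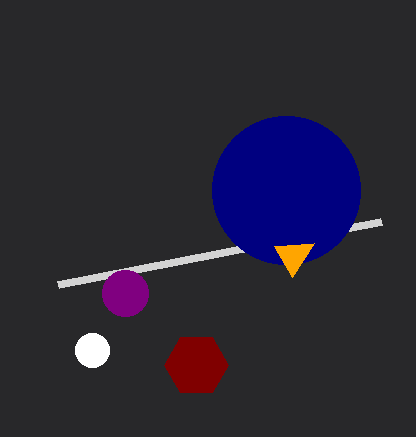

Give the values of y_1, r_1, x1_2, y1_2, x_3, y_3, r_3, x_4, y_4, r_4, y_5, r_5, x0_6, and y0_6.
y_1 = 365
r_1 = 32
x1_2 = 381
y1_2 = 221
x_3 = 286
y_3 = 190
r_3 = 74
x_4 = 92
y_4 = 350
r_4 = 17
y_5 = 293
r_5 = 23
x0_6 = 274
y0_6 = 246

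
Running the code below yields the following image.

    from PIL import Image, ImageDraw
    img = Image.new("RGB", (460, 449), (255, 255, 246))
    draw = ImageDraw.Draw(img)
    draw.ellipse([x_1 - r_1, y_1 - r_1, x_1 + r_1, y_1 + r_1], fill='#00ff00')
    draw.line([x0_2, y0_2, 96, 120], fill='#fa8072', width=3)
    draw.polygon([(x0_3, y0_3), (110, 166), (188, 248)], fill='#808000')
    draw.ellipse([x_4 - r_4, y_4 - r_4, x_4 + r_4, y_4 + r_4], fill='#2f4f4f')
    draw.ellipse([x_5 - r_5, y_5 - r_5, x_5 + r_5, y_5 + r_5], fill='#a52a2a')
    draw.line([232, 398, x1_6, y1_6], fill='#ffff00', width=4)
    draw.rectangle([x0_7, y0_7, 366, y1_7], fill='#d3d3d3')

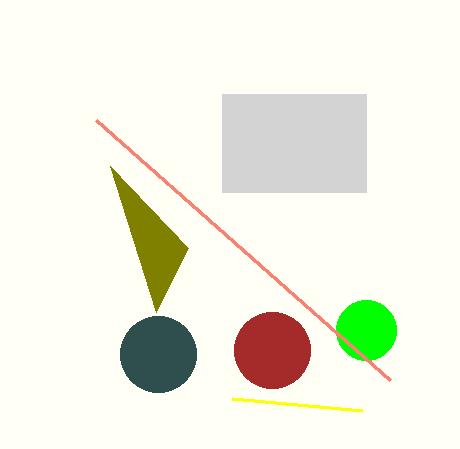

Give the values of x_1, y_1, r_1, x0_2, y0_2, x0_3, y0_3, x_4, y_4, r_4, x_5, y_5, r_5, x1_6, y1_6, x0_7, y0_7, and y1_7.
x_1 = 366, y_1 = 330, r_1 = 30, x0_2 = 390, y0_2 = 380, x0_3 = 156, y0_3 = 312, x_4 = 158, y_4 = 354, r_4 = 38, x_5 = 272, y_5 = 350, r_5 = 38, x1_6 = 362, y1_6 = 410, x0_7 = 222, y0_7 = 94, y1_7 = 192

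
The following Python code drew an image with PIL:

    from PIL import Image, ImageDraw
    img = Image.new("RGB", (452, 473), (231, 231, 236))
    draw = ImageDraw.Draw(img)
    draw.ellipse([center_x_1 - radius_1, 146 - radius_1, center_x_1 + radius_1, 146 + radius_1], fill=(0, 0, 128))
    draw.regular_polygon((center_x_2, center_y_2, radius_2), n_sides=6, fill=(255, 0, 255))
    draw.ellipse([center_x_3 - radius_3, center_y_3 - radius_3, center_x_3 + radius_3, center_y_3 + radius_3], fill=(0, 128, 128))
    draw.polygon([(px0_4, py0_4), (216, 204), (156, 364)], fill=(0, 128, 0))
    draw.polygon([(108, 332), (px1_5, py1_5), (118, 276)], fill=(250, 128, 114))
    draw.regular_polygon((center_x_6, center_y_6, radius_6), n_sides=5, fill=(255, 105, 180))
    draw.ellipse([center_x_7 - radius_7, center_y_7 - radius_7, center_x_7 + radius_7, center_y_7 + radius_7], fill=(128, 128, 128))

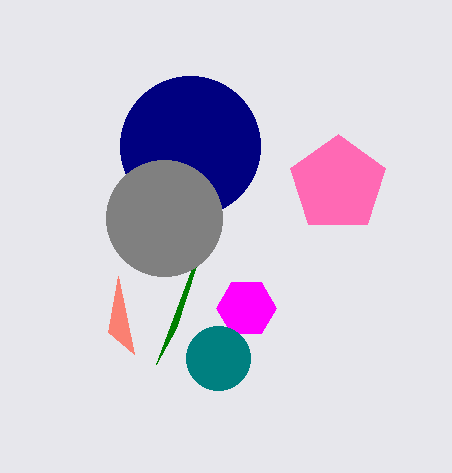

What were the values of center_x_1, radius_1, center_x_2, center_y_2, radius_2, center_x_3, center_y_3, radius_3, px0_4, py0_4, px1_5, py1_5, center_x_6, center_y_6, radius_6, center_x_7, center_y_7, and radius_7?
center_x_1 = 190, radius_1 = 70, center_x_2 = 246, center_y_2 = 308, radius_2 = 30, center_x_3 = 218, center_y_3 = 358, radius_3 = 32, px0_4 = 176, py0_4 = 328, px1_5 = 134, py1_5 = 354, center_x_6 = 338, center_y_6 = 184, radius_6 = 50, center_x_7 = 164, center_y_7 = 218, radius_7 = 58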